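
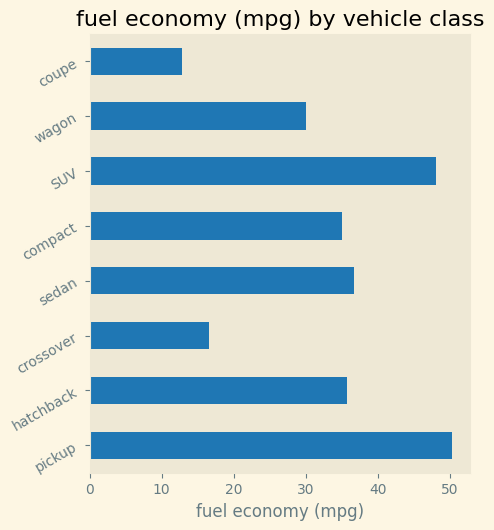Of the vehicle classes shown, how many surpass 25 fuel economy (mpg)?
6

Above 25: pickup, hatchback, sedan, compact, SUV, wagon.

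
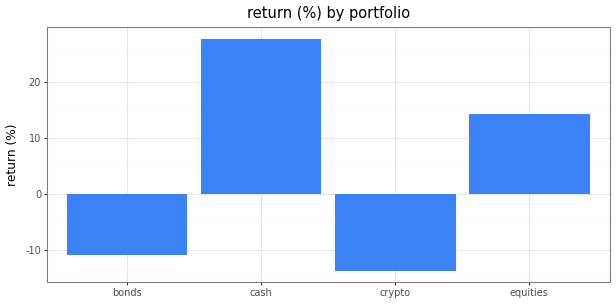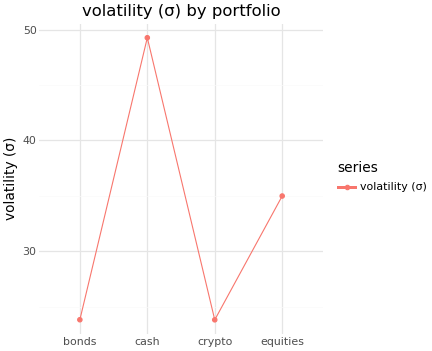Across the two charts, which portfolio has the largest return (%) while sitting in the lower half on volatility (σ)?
Chart 2 median volatility (σ) ≈ 30; below-median portfolios: bonds, crypto. Among those, bonds has the highest return (%) (≈ -10).

bonds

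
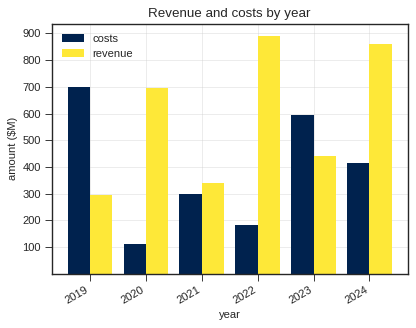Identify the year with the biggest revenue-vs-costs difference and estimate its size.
2022: revenue ≈ 900, costs ≈ 200 → gap ≈ 700. Next-largest (2020) is only ≈ 600.

2022, ≈ 700 $M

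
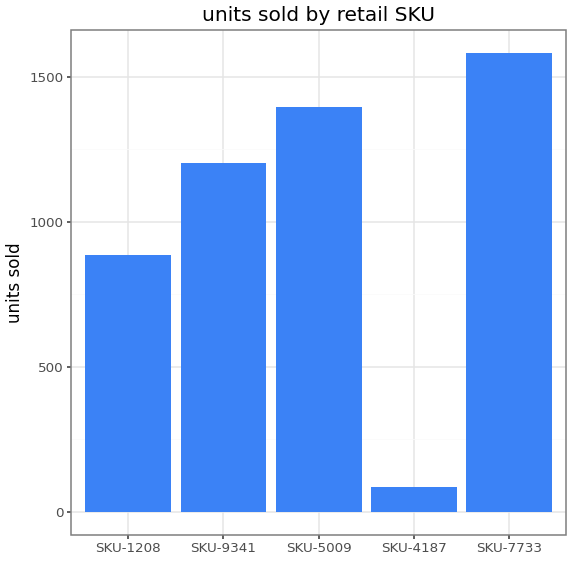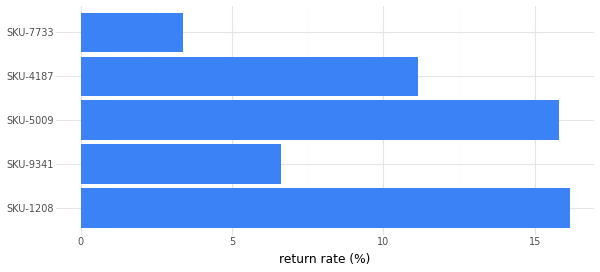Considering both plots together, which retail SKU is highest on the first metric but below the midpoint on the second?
SKU-7733

Chart 2 median return rate (%) ≈ 12; below-median retail SKUs: SKU-9341, SKU-7733. Among those, SKU-7733 has the highest units sold (≈ 1600).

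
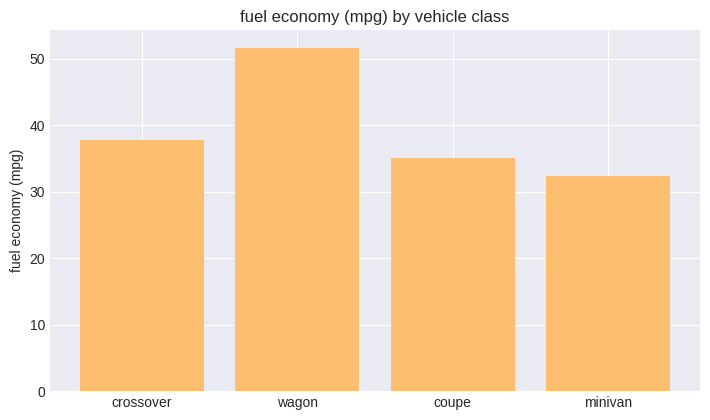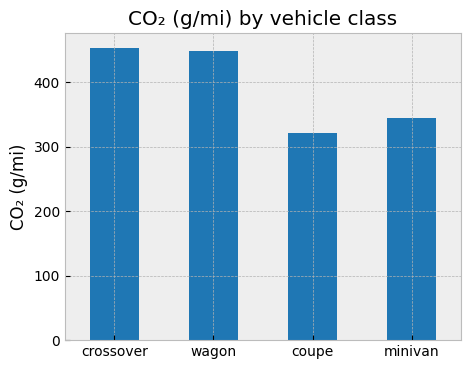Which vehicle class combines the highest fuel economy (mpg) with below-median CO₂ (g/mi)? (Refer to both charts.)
coupe

Chart 2 median CO₂ (g/mi) ≈ 400; below-median vehicle classes: coupe, minivan. Among those, coupe has the highest fuel economy (mpg) (≈ 35).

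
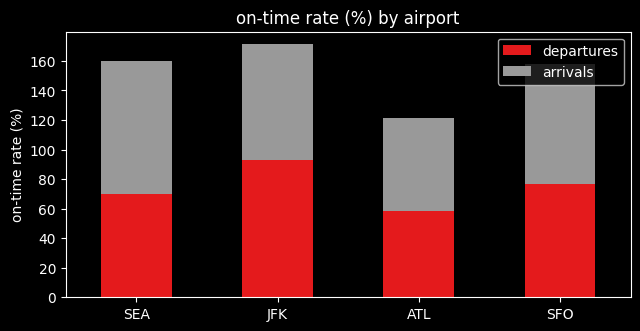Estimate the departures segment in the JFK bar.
≈ 100

departures top ≈ 100, bottom ≈ 0; segment ≈ 100.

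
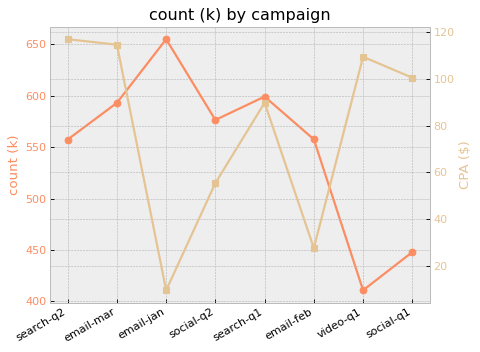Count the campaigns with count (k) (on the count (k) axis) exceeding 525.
6

Above 525: search-q2, email-mar, email-jan, social-q2, search-q1, email-feb.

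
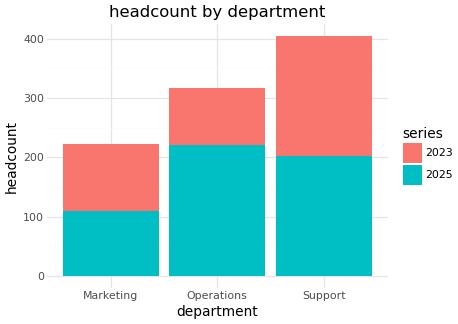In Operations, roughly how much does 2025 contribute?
2025 top ≈ 200, bottom ≈ 0; segment ≈ 200.

≈ 200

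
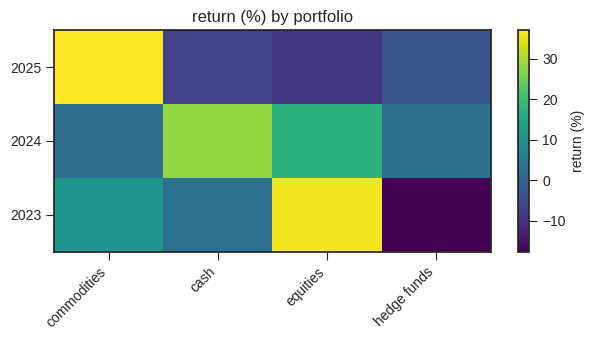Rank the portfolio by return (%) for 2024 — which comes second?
equities

Top 3 for 2024: cash ≈ 30, equities ≈ 20, hedge funds ≈ 5.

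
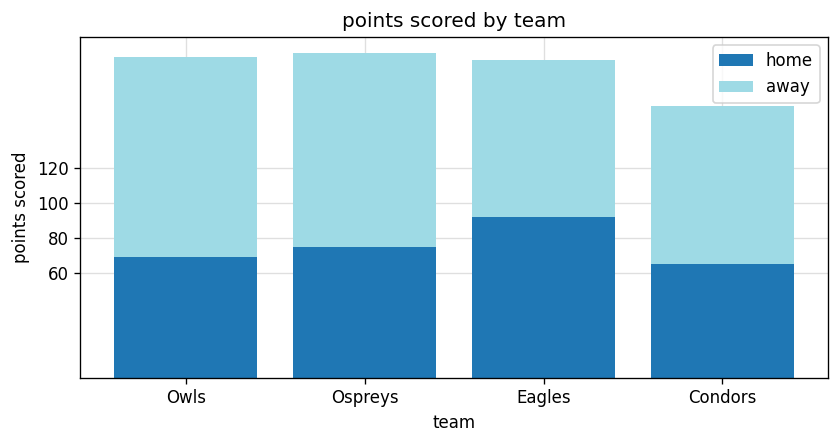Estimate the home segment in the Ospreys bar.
≈ 80

home top ≈ 80, bottom ≈ 0; segment ≈ 80.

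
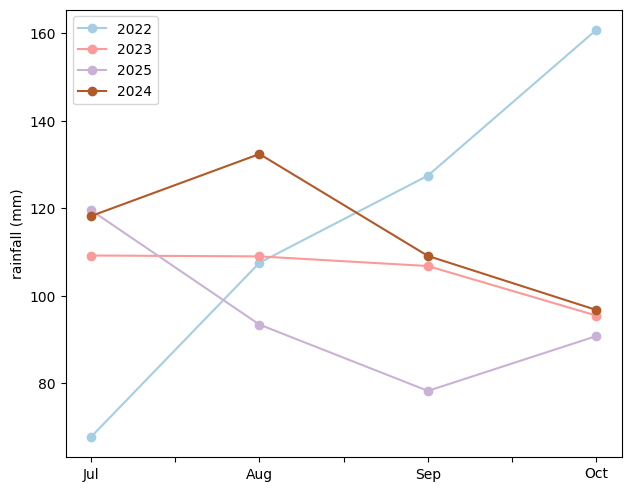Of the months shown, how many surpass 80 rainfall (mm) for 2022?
3

Above 80: Aug, Sep, Oct.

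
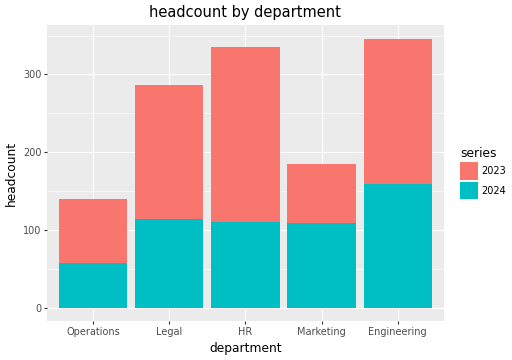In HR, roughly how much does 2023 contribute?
2023 top ≈ 350, bottom ≈ 100; segment ≈ 250.

≈ 250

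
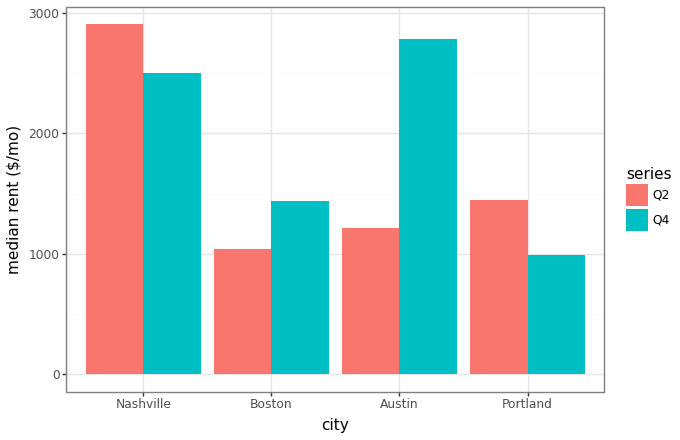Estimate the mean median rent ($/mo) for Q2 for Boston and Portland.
(1000 + 1500) / 2 ≈ 1250.

≈ 1250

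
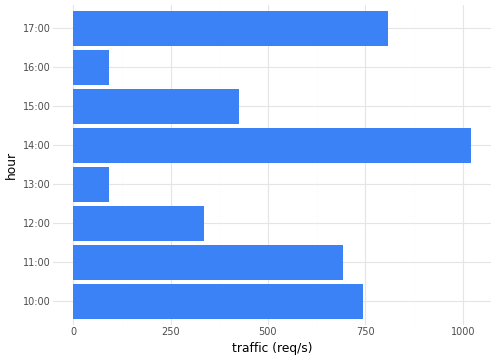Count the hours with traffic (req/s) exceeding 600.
Above 600: 10:00, 11:00, 14:00, 17:00.

4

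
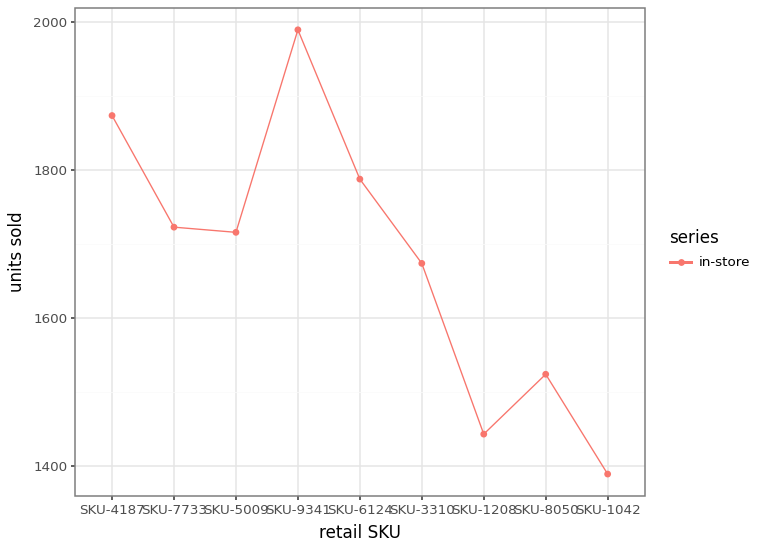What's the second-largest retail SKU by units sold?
Top 3: SKU-9341 ≈ 2000, SKU-4187 ≈ 1900, SKU-6124 ≈ 1800.

SKU-4187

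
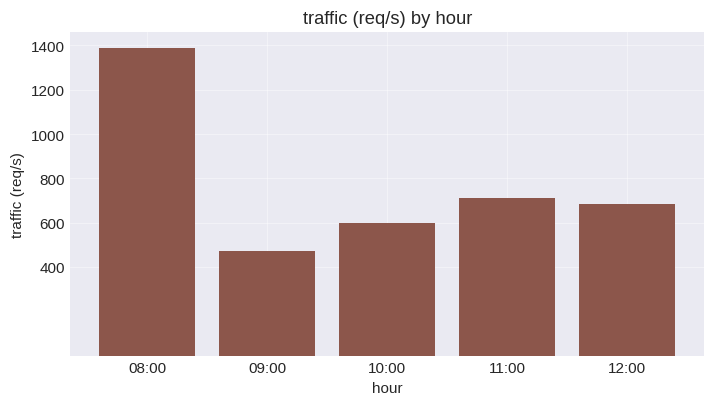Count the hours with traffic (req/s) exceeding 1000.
1

Above 1000: 08:00.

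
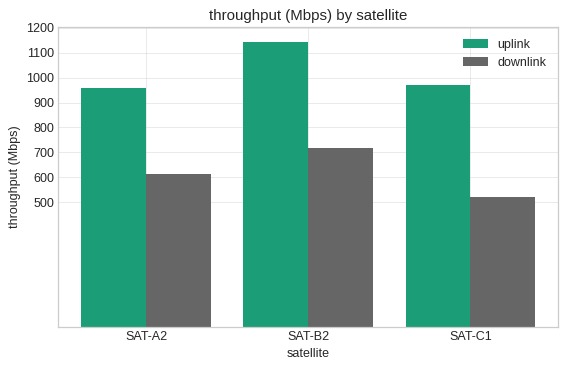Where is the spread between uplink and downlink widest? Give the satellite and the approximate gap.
SAT-C1: uplink ≈ 1000, downlink ≈ 500 → gap ≈ 500. Next-largest (SAT-B2) is only ≈ 400.

SAT-C1, ≈ 500 Mbps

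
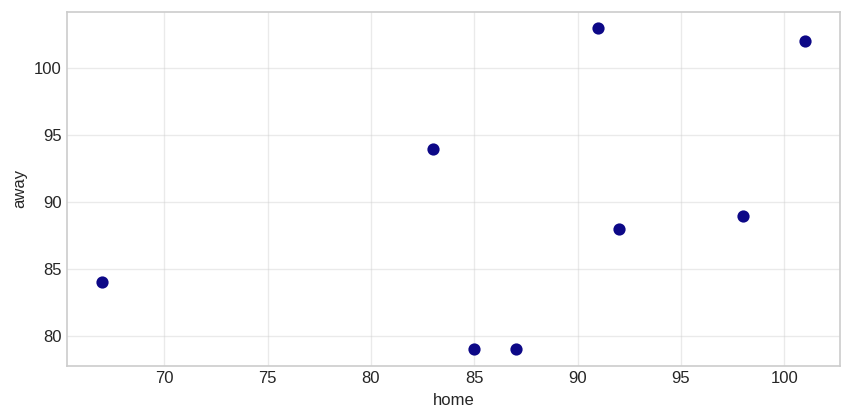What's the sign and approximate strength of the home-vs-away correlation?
Points are positively correlated; moderate (|r| ≈ 0.5).

positive, moderate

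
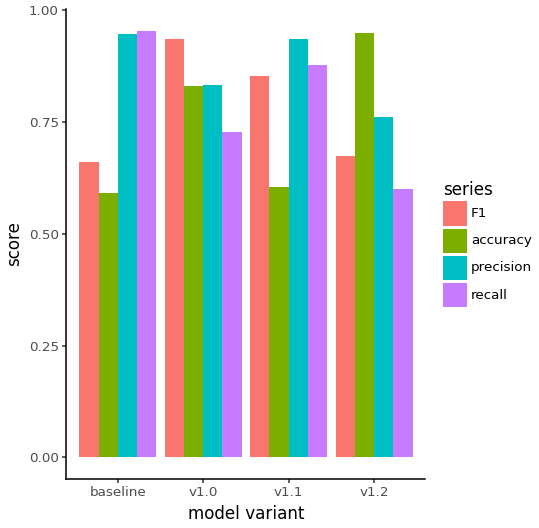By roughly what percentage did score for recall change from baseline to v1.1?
≈ -10%

baseline ≈ 1.0, v1.1 ≈ 0.9; (0.9 − 1.0) / 1.0 ≈ -10%.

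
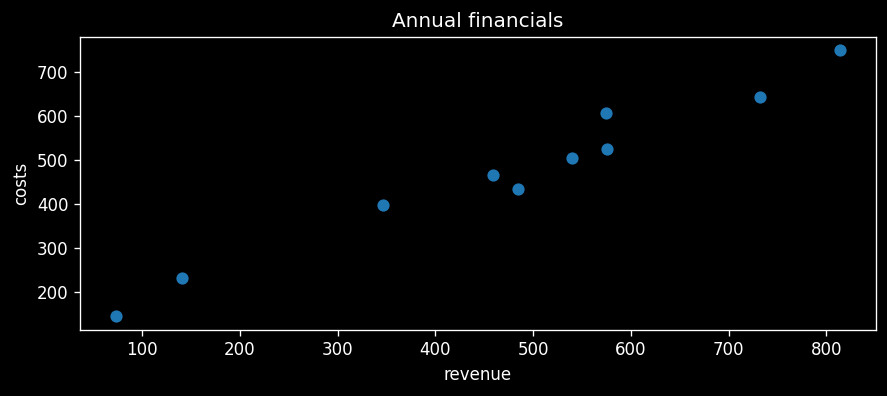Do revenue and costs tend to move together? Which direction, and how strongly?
Points are positively correlated; strong (|r| ≈ 1.0).

positive, strong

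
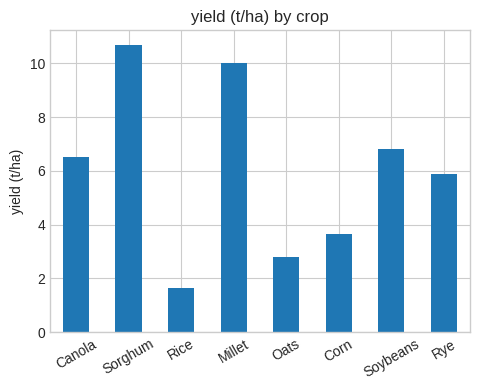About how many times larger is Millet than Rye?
Millet ≈ 10, Rye ≈ 6; 10/6 ≈ 1.67.

≈ 1.67×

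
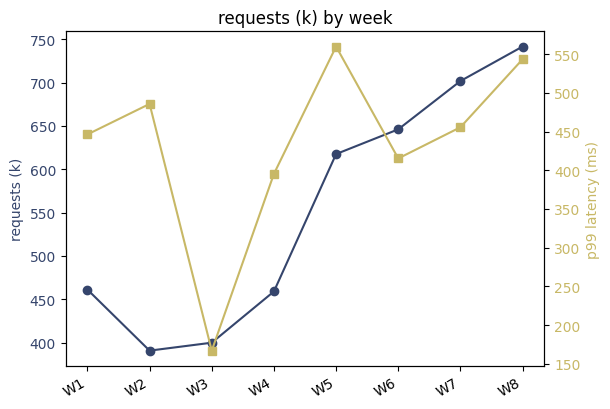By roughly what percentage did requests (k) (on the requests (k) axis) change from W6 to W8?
≈ +15.4%

W6 ≈ 650, W8 ≈ 750; (750 − 650) / 650 ≈ +15.4%.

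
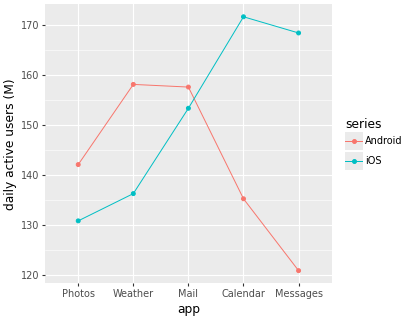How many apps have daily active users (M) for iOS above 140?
Above 140: Mail, Calendar, Messages.

3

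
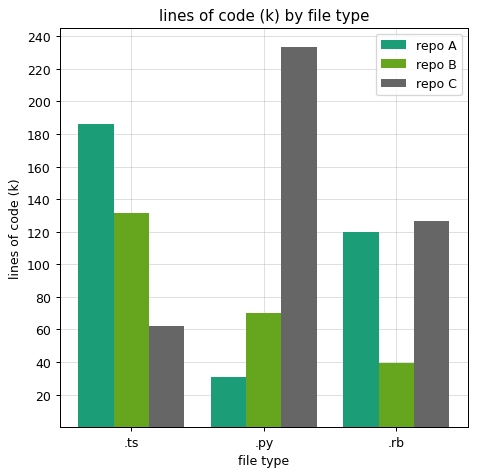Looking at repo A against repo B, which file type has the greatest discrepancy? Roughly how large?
.rb, ≈ 80 k

.rb: repo A ≈ 120, repo B ≈ 40 → gap ≈ 80. Next-largest (.ts) is only ≈ 40.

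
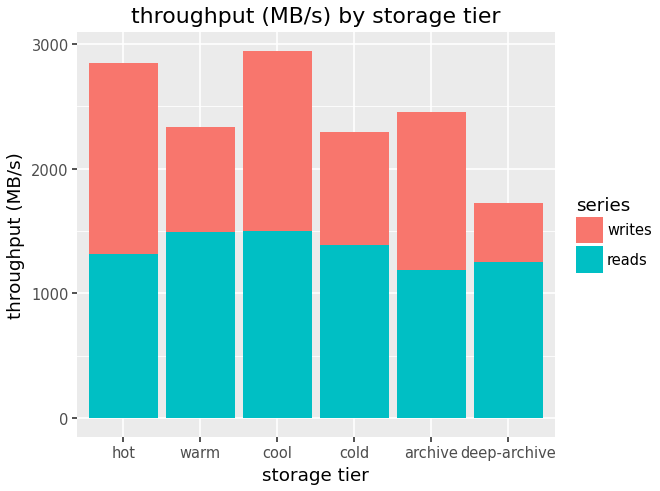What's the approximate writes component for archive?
writes top ≈ 2500, bottom ≈ 1000; segment ≈ 1500.

≈ 1500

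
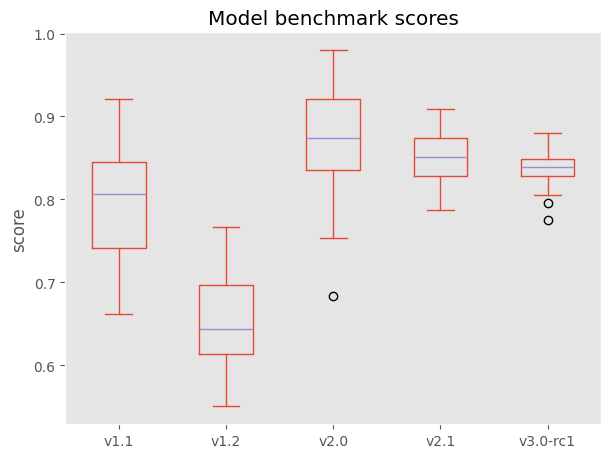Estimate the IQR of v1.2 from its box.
≈ 0.10

Q3 ≈ 0.70, Q1 ≈ 0.60; IQR ≈ 0.10.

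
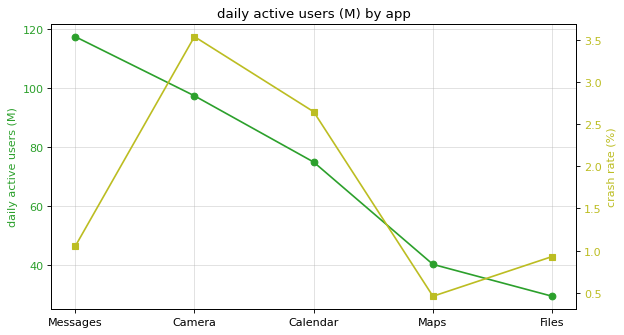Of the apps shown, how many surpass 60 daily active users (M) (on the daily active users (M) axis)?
Above 60: Messages, Camera, Calendar.

3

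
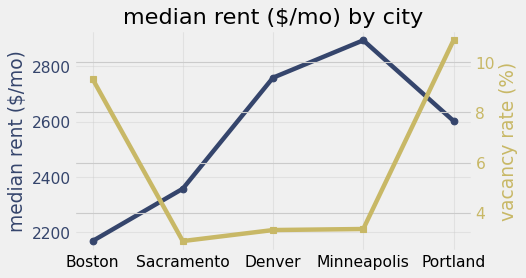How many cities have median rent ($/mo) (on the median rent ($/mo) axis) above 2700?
Above 2700: Denver, Minneapolis.

2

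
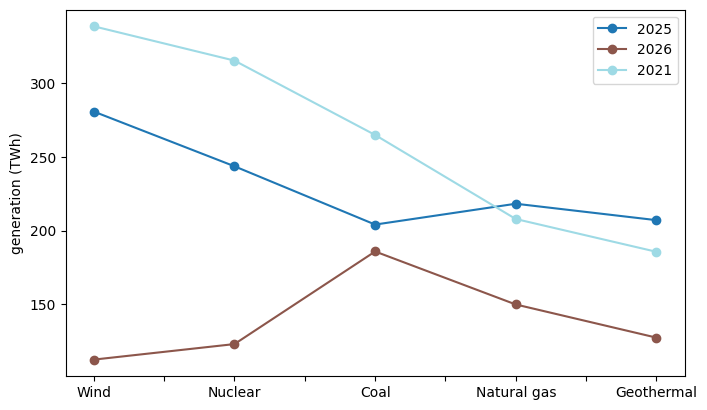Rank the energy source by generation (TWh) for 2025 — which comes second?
Nuclear

Top 3 for 2025: Wind ≈ 280, Nuclear ≈ 240, Natural gas ≈ 220.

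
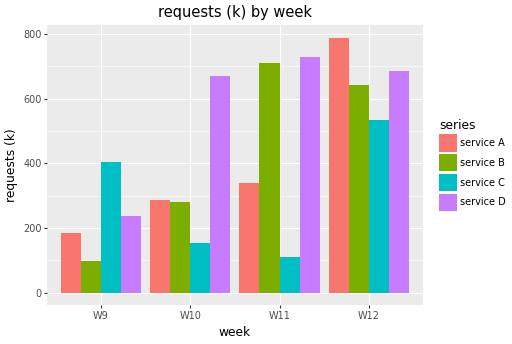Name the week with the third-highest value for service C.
Top 4 for service C: W12 ≈ 500, W9 ≈ 400, W10 ≈ 200, W11 ≈ 100.

W10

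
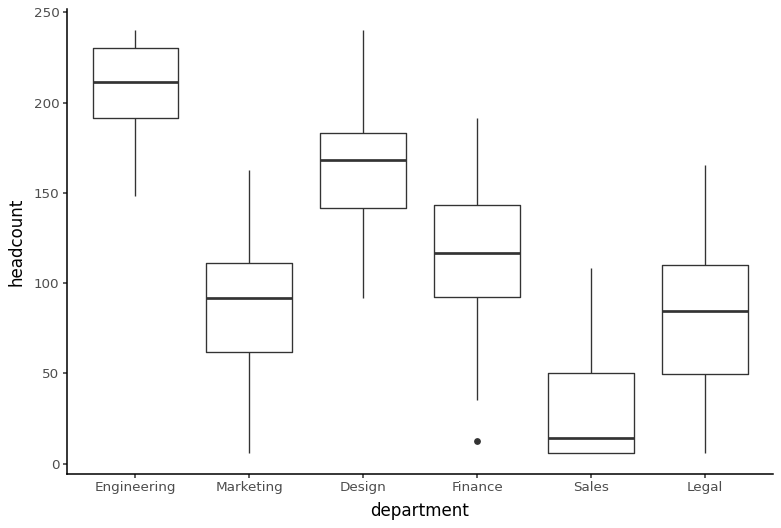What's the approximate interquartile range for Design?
≈ 40

Q3 ≈ 180, Q1 ≈ 140; IQR ≈ 40.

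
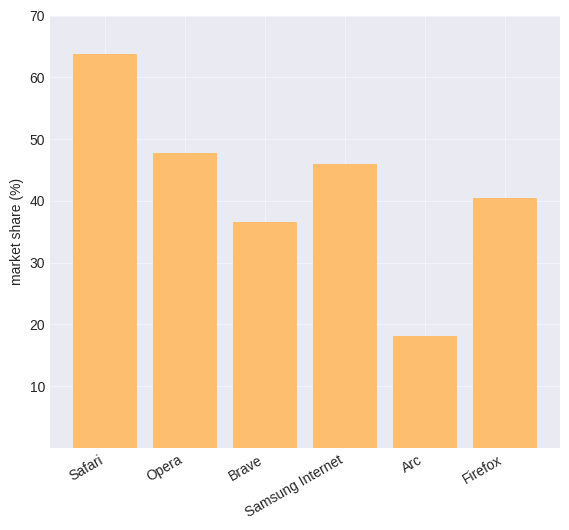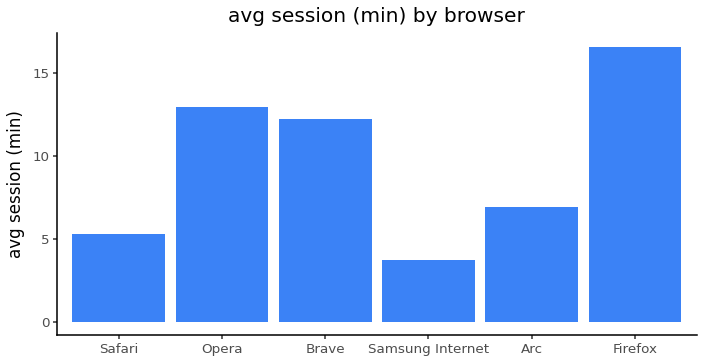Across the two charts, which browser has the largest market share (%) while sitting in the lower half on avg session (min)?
Chart 2 median avg session (min) ≈ 10; below-median browsers: Safari, Samsung Internet, Arc. Among those, Safari has the highest market share (%) (≈ 60).

Safari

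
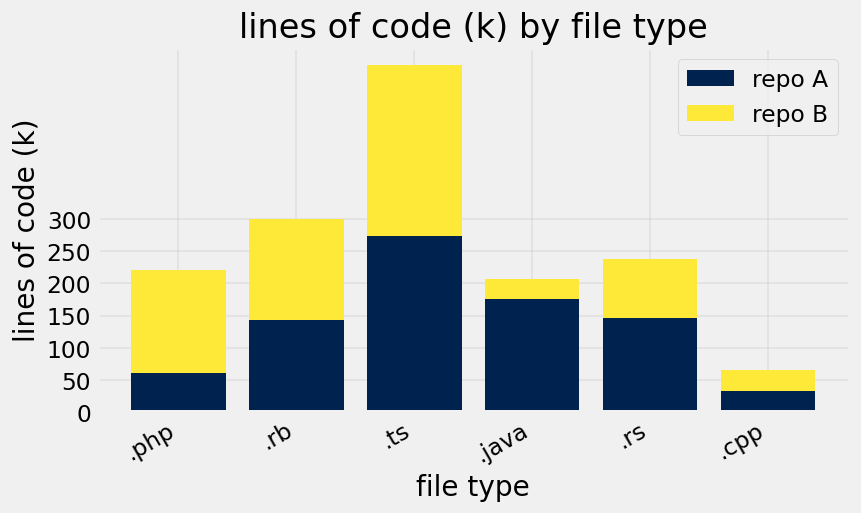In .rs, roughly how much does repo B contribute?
repo B top ≈ 250, bottom ≈ 150; segment ≈ 100.

≈ 100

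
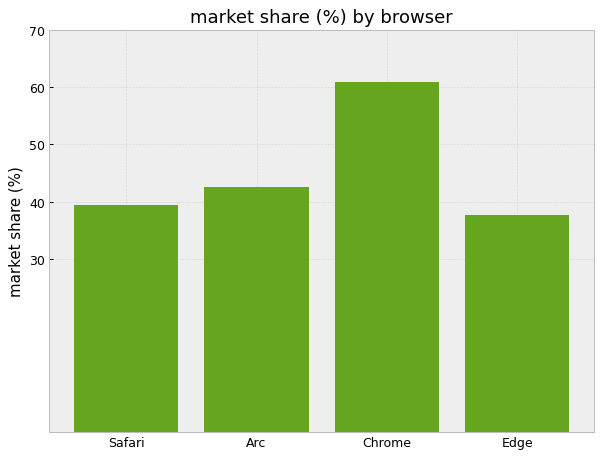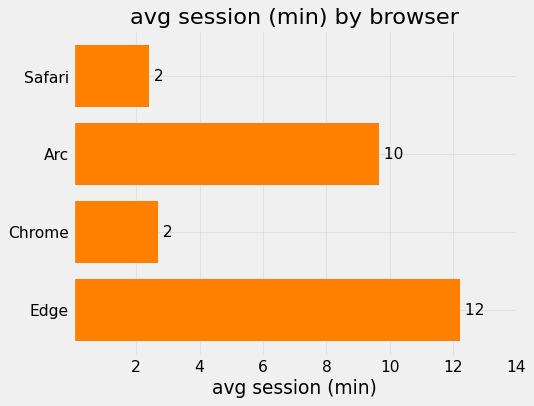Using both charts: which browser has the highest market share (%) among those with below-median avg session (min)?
Chrome

Chart 2 median avg session (min) ≈ 6; below-median browsers: Safari, Chrome. Among those, Chrome has the highest market share (%) (≈ 60).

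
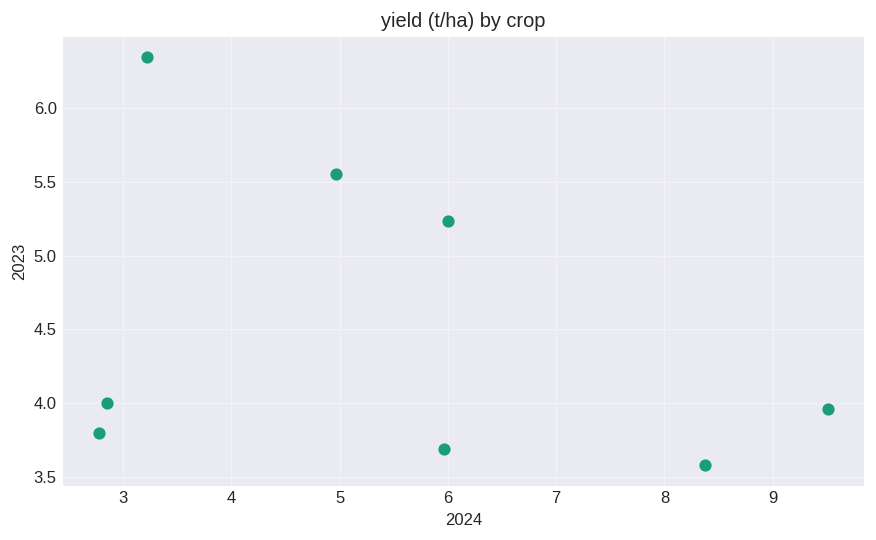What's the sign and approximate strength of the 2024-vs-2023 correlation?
Points are negatively correlated; weak (|r| ≈ 0.3).

negative, weak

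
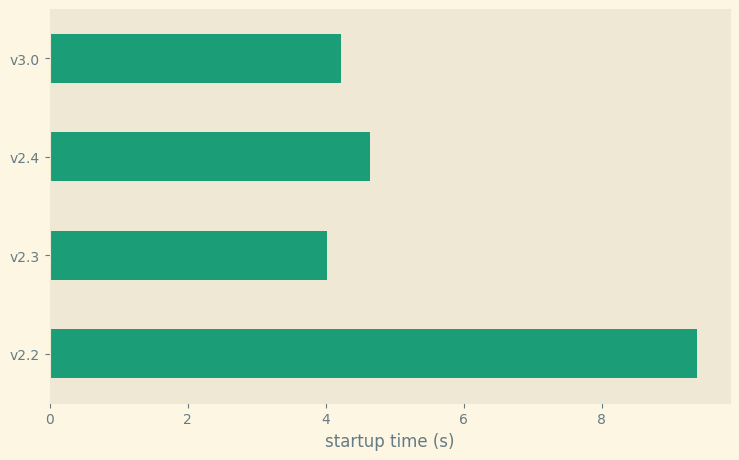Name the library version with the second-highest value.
v2.4

Top 3: v2.2 ≈ 9, v2.4 ≈ 5, v3.0 ≈ 4.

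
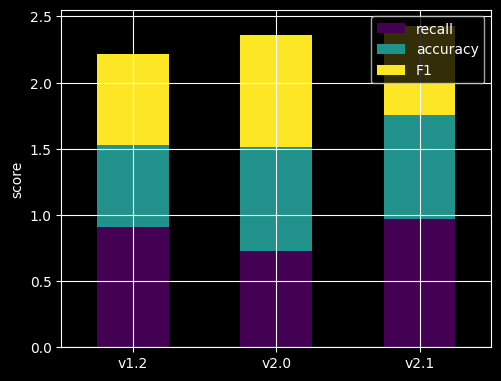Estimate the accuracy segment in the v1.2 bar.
accuracy top ≈ 1.5, bottom ≈ 1.0; segment ≈ 0.5.

≈ 0.5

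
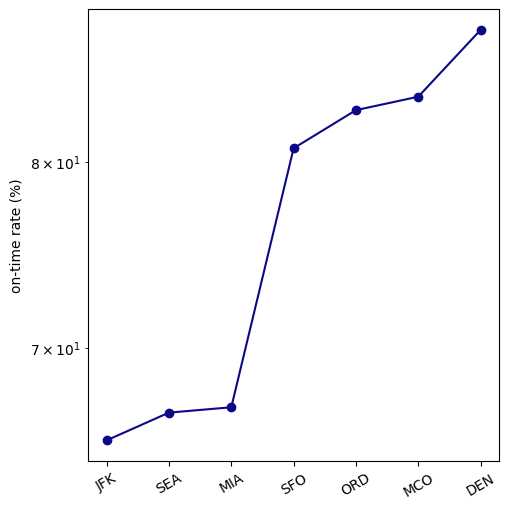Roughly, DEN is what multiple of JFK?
≈ 1.33×

DEN ≈ 88, JFK ≈ 66; 88/66 ≈ 1.33.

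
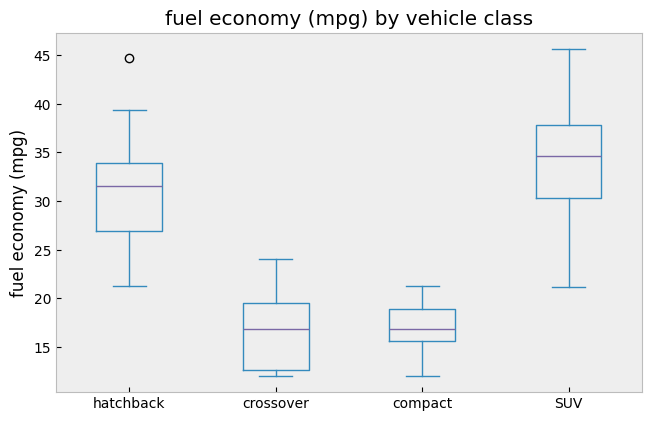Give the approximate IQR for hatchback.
≈ 8

Q3 ≈ 34, Q1 ≈ 26; IQR ≈ 8.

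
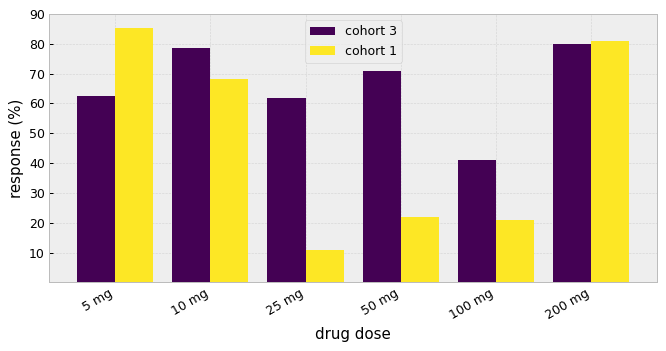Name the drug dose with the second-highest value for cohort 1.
Top 3 for cohort 1: 5 mg ≈ 90, 200 mg ≈ 80, 10 mg ≈ 70.

200 mg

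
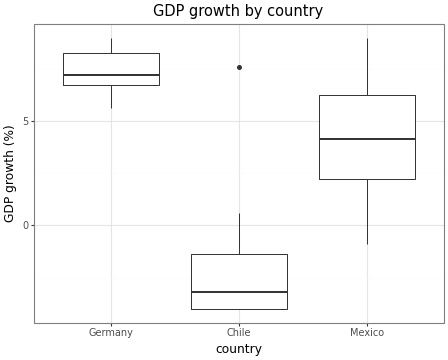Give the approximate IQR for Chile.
≈ 3

Q3 ≈ -1, Q1 ≈ -4; IQR ≈ 3.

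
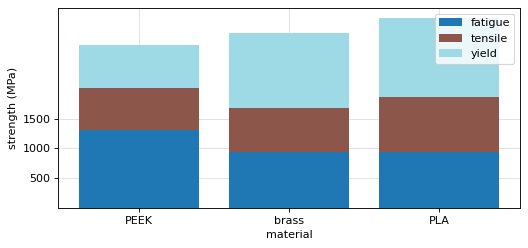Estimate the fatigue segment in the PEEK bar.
≈ 1500

fatigue top ≈ 1500, bottom ≈ 0; segment ≈ 1500.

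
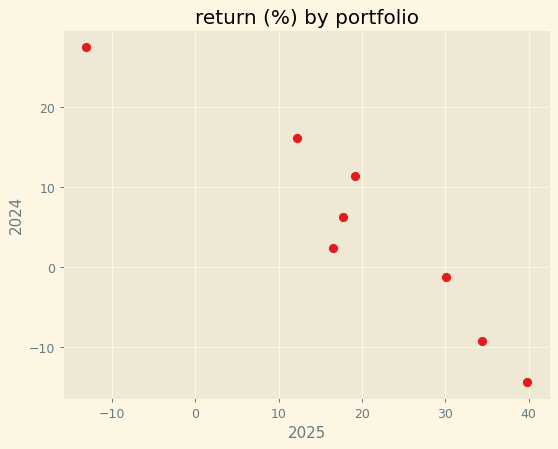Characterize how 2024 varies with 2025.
Points are negatively correlated; strong (|r| ≈ 1.0).

negative, strong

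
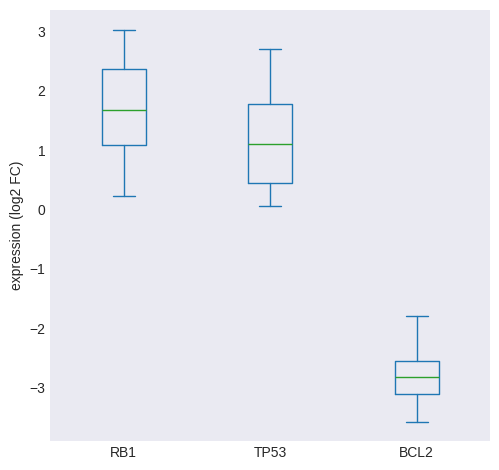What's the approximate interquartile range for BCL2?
≈ 0.5

Q3 ≈ -2.5, Q1 ≈ -3.0; IQR ≈ 0.5.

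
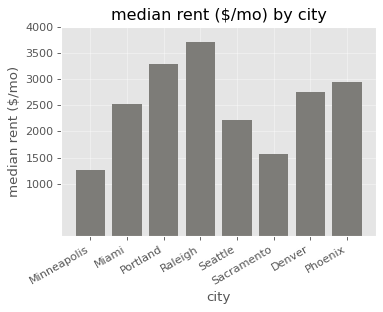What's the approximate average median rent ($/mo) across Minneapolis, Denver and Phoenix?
(1500 + 3000 + 3000) / 3 ≈ 2500.

≈ 2500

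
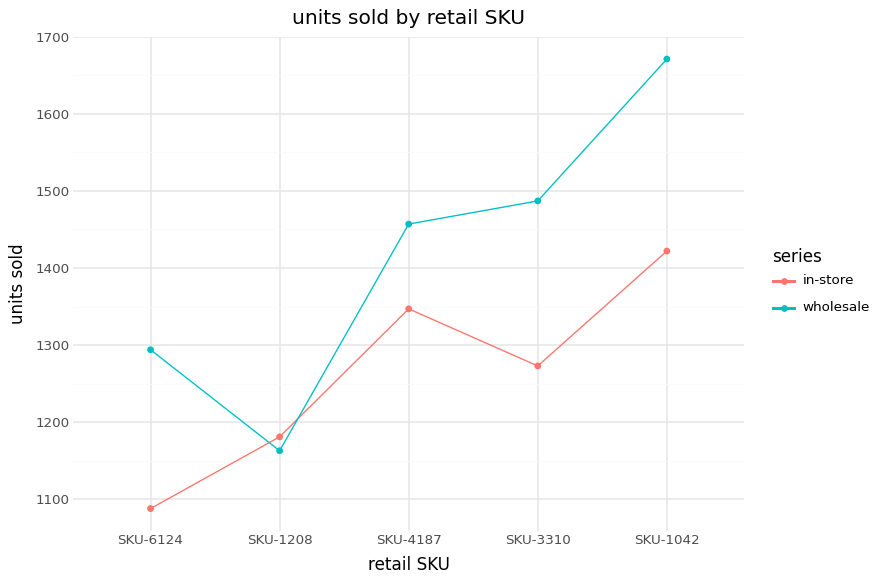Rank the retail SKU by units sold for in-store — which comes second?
SKU-4187

Top 3 for in-store: SKU-1042 ≈ 1400, SKU-4187 ≈ 1350, SKU-3310 ≈ 1250.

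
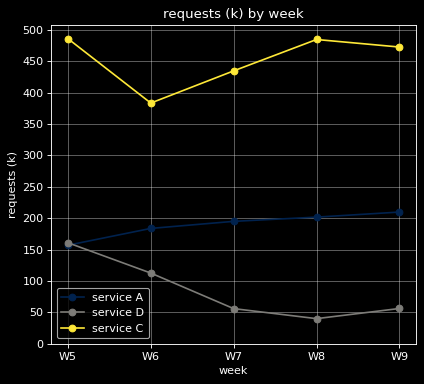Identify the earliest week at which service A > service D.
W5: service A ≈ 150 vs service D ≈ 150 (not yet); W6: service A ≈ 200 vs service D ≈ 100 (first crossover).

W6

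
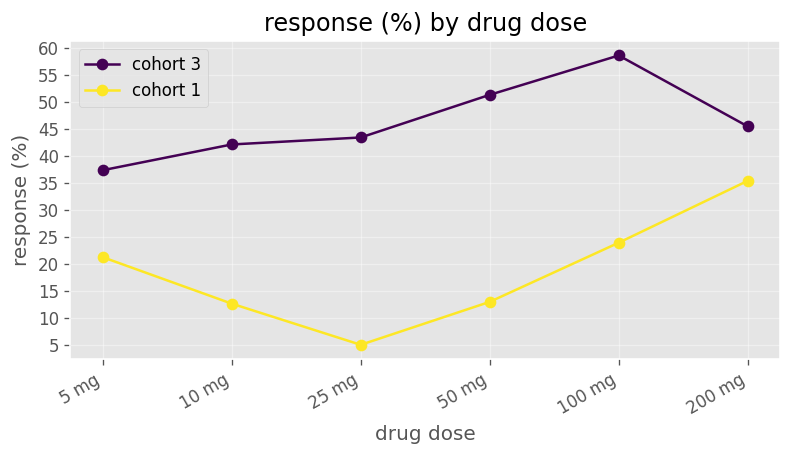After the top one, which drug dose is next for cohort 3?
50 mg

Top 3 for cohort 3: 100 mg ≈ 60, 50 mg ≈ 50, 200 mg ≈ 45.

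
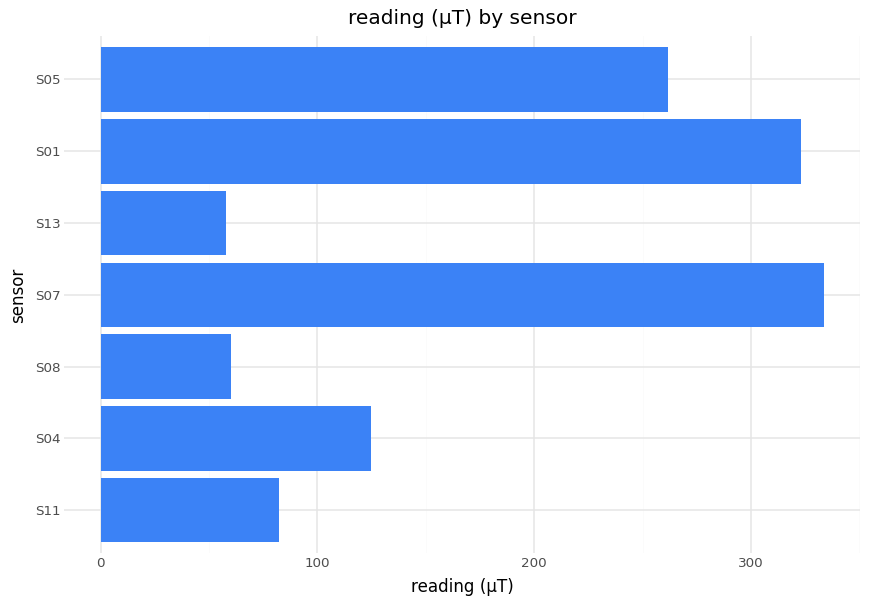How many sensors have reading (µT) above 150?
3

Above 150: S07, S01, S05.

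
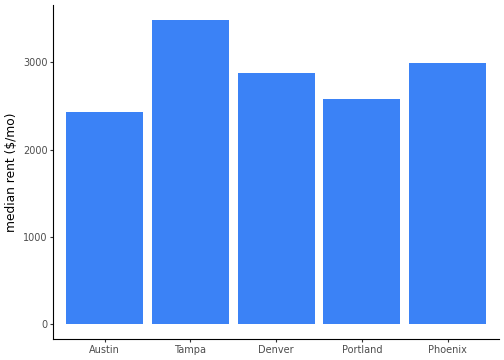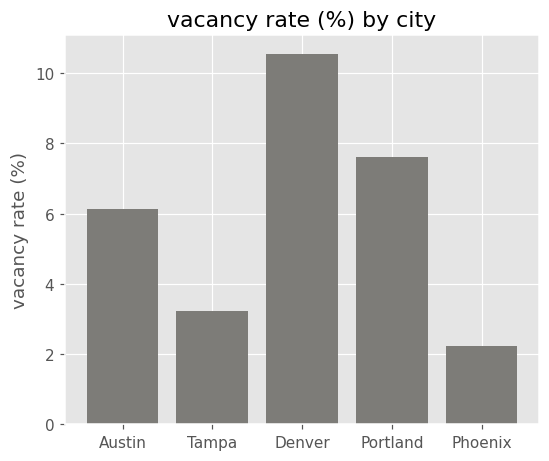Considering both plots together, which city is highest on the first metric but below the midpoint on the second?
Chart 2 median vacancy rate (%) ≈ 6; below-median cities: Tampa, Phoenix. Among those, Tampa has the highest median rent ($/mo) (≈ 3500).

Tampa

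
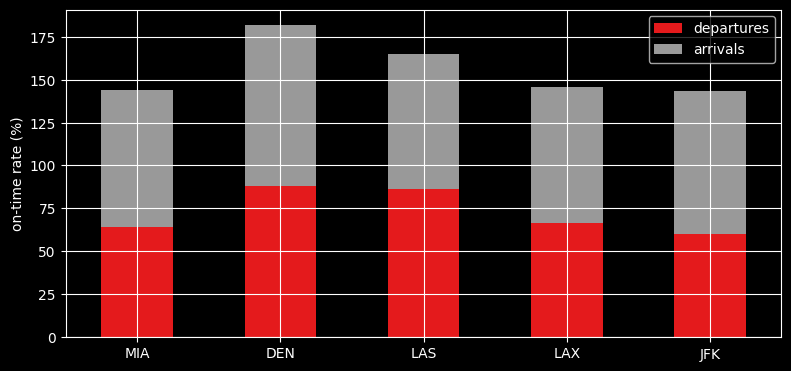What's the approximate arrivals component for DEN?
arrivals top ≈ 180, bottom ≈ 80; segment ≈ 100.

≈ 100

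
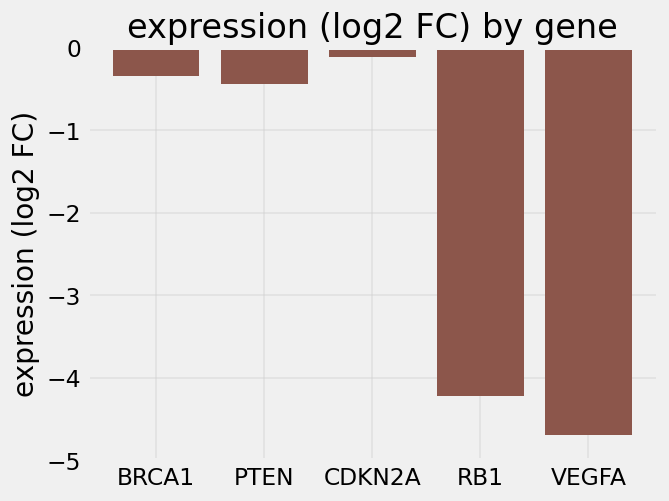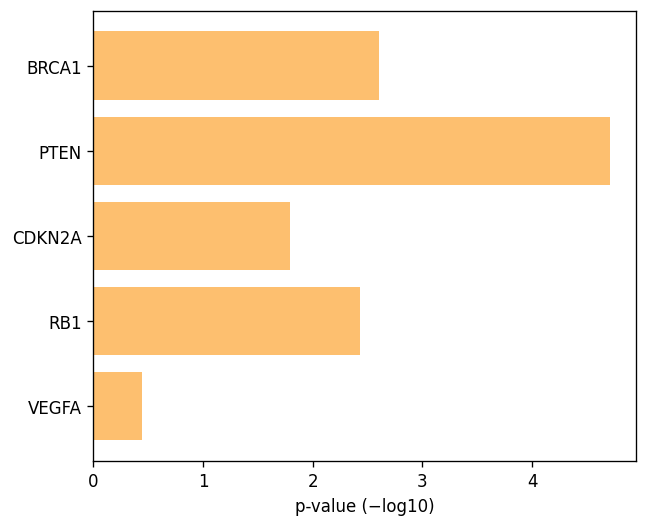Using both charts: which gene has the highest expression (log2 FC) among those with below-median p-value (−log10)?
CDKN2A

Chart 2 median p-value (−log10) ≈ 2.5; below-median genes: CDKN2A, VEGFA. Among those, CDKN2A has the highest expression (log2 FC) (≈ 0).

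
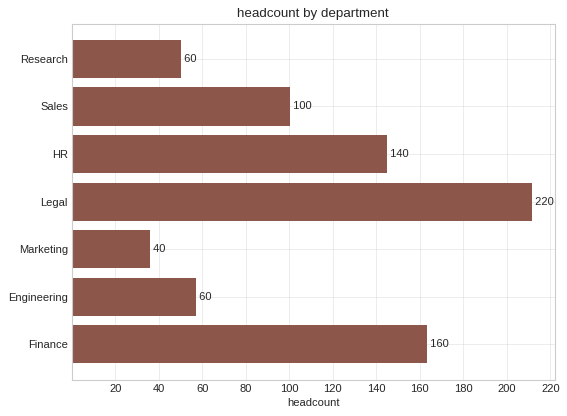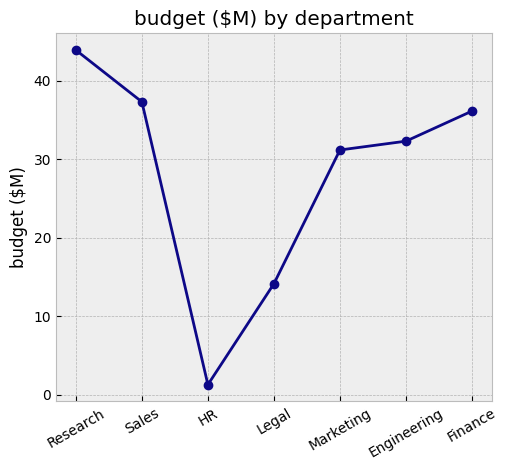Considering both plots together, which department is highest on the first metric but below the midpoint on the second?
Legal

Chart 2 median budget ($M) ≈ 30; below-median departments: HR, Legal, Marketing. Among those, Legal has the highest headcount (≈ 220).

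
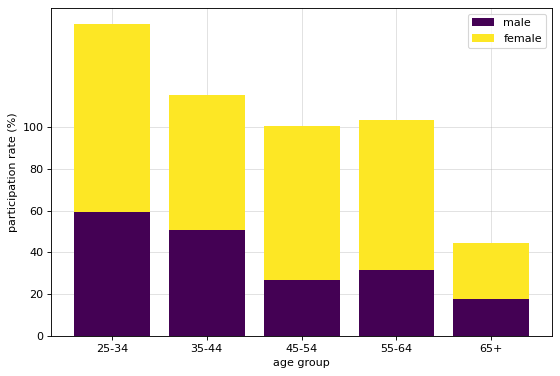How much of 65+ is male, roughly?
male top ≈ 20, bottom ≈ 0; segment ≈ 20.

≈ 20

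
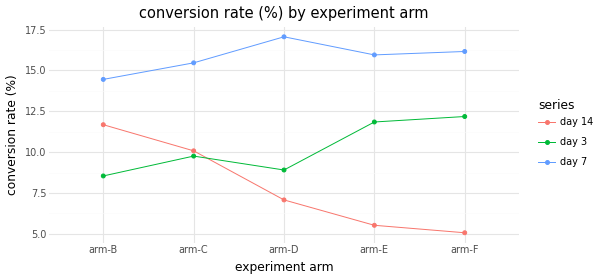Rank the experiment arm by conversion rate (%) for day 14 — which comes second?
Top 3 for day 14: arm-B ≈ 12, arm-C ≈ 10, arm-D ≈ 7.

arm-C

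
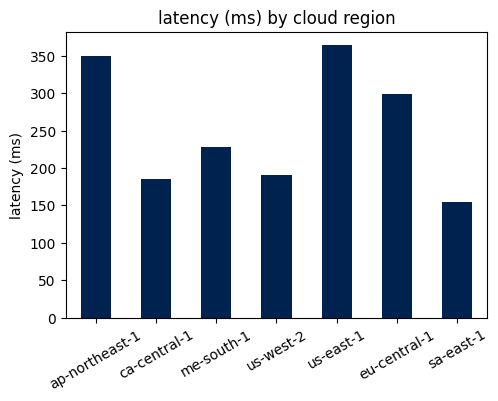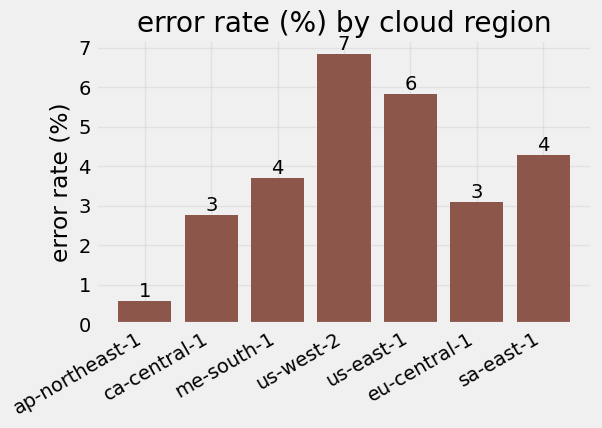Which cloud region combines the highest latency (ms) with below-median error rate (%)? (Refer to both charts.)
Chart 2 median error rate (%) ≈ 4; below-median cloud regions: ap-northeast-1, ca-central-1, eu-central-1. Among those, ap-northeast-1 has the highest latency (ms) (≈ 350).

ap-northeast-1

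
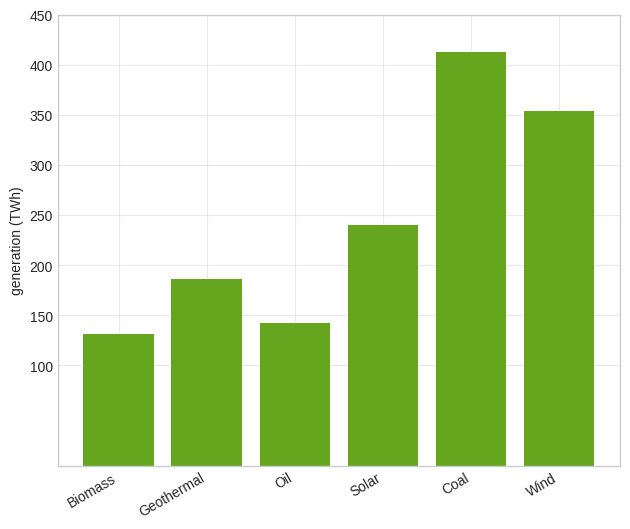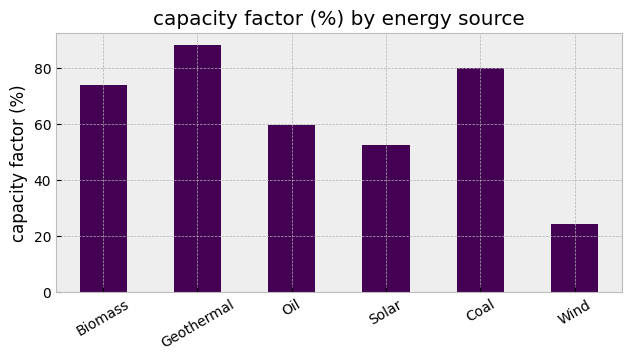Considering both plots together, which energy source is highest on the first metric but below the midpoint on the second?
Wind

Chart 2 median capacity factor (%) ≈ 70; below-median energy sources: Oil, Solar, Wind. Among those, Wind has the highest generation (TWh) (≈ 350).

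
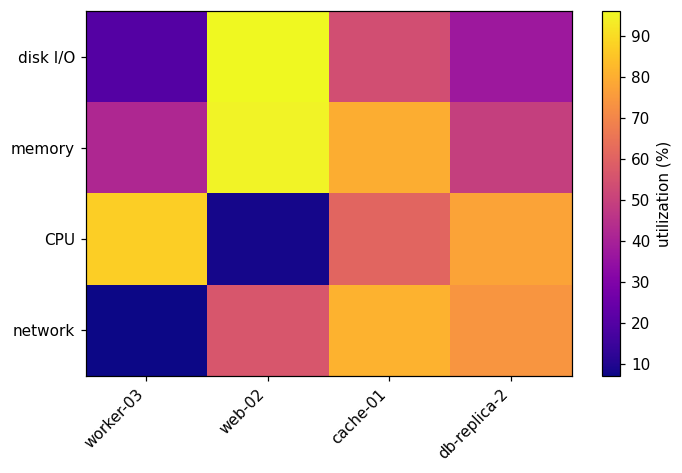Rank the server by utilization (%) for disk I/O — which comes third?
db-replica-2

Top 4 for disk I/O: web-02 ≈ 100, cache-01 ≈ 50, db-replica-2 ≈ 40, worker-03 ≈ 20.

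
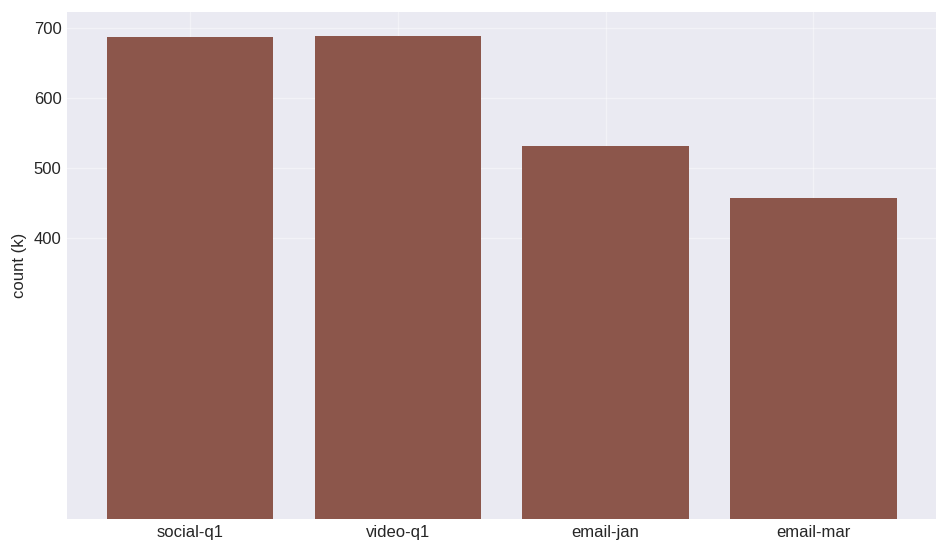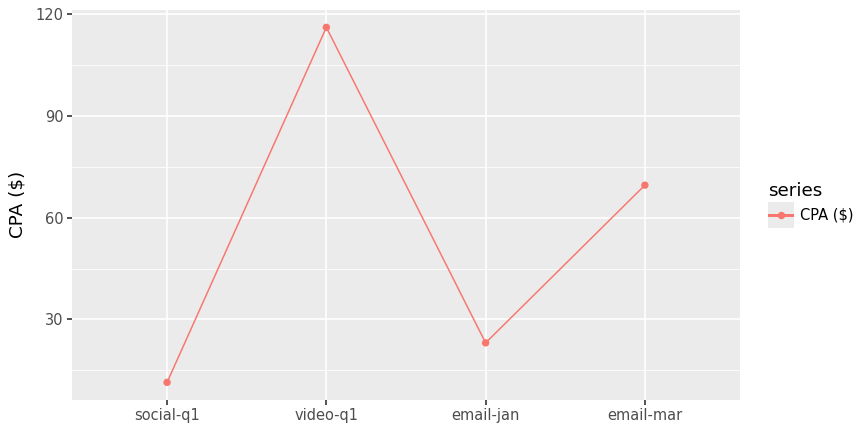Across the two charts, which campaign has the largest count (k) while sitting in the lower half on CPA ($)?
Chart 2 median CPA ($) ≈ 40; below-median campaigns: social-q1, email-jan. Among those, social-q1 has the highest count (k) (≈ 700).

social-q1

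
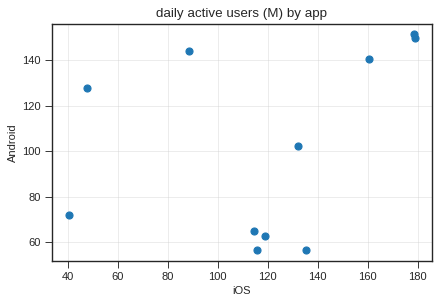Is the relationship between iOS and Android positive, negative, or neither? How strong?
positive, weak

Points are positively correlated; weak (|r| ≈ 0.3).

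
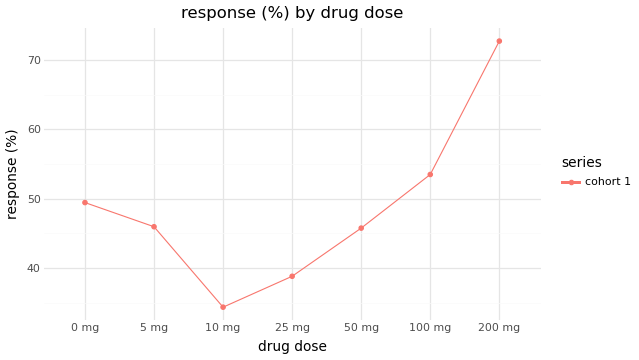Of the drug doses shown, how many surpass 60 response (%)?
1

Above 60: 200 mg.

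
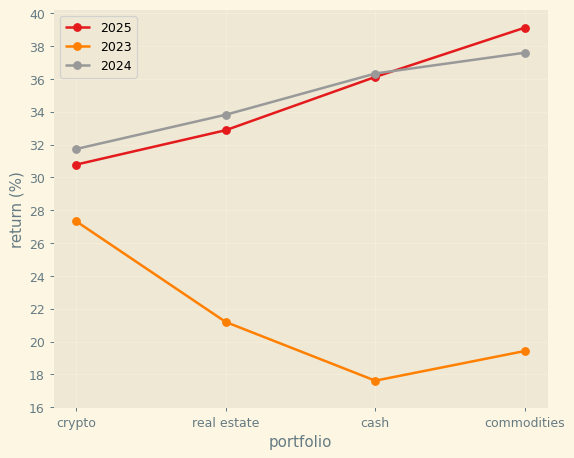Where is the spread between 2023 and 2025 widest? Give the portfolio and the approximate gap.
commodities, ≈ 20 %

commodities: 2023 ≈ 20, 2025 ≈ 40 → gap ≈ 20. Next-largest (cash) is only ≈ 18.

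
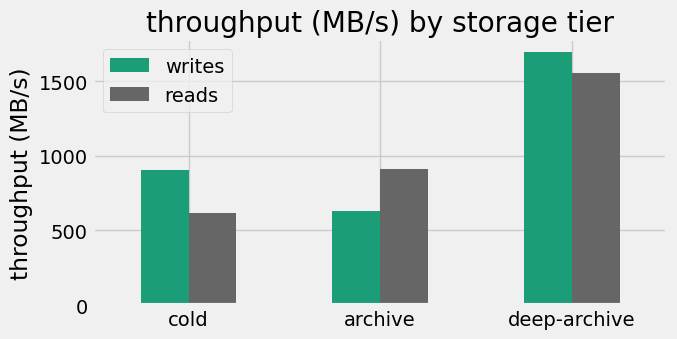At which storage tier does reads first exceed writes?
archive

cold: reads ≈ 600 vs writes ≈ 1000 (not yet); archive: reads ≈ 1000 vs writes ≈ 600 (first crossover).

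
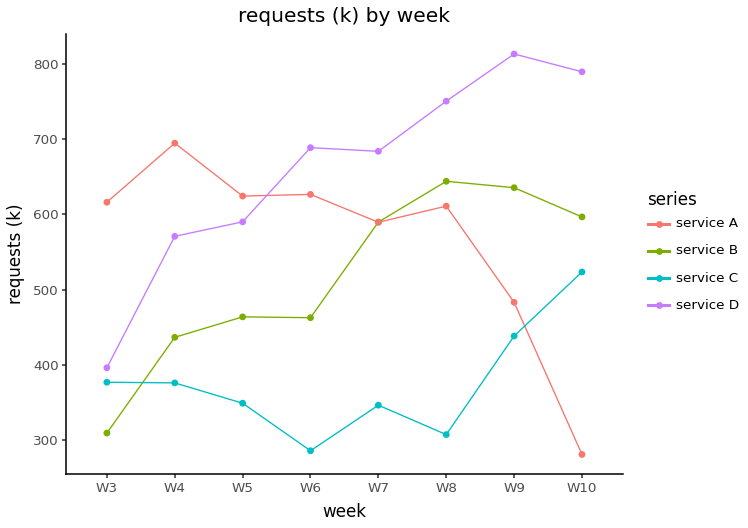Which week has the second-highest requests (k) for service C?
Top 3 for service C: W10 ≈ 500, W9 ≈ 450, W3 ≈ 400.

W9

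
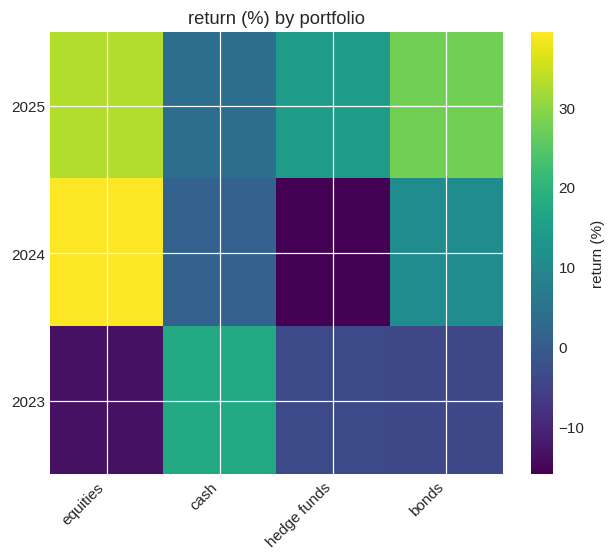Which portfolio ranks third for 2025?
Top 4 for 2025: equities ≈ 35, bonds ≈ 30, hedge funds ≈ 15, cash ≈ 5.

hedge funds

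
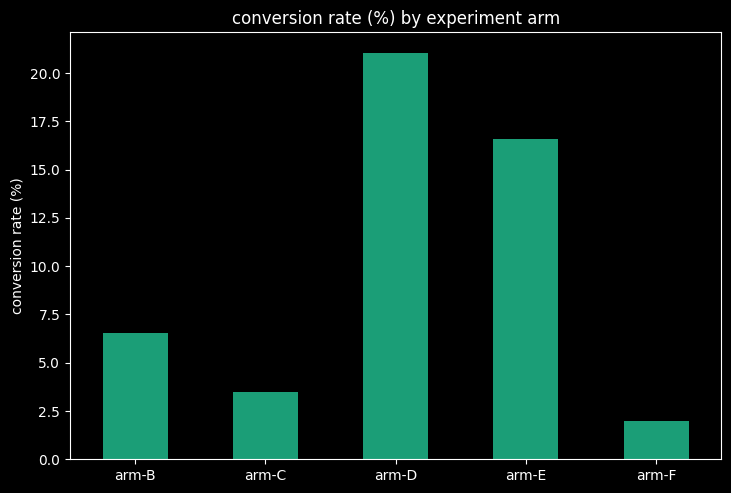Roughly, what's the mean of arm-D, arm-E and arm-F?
≈ 13

(22 + 16 + 2) / 3 ≈ 13.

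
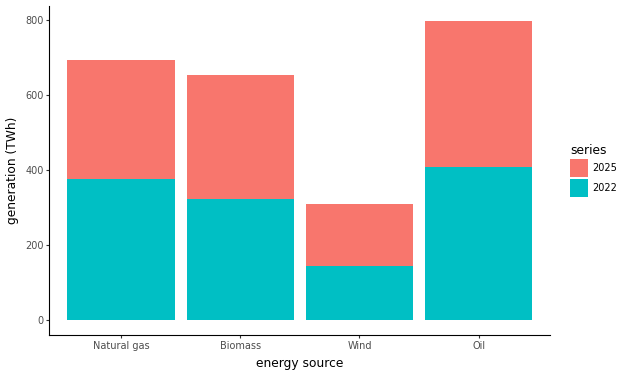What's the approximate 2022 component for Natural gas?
2022 top ≈ 400, bottom ≈ 0; segment ≈ 400.

≈ 400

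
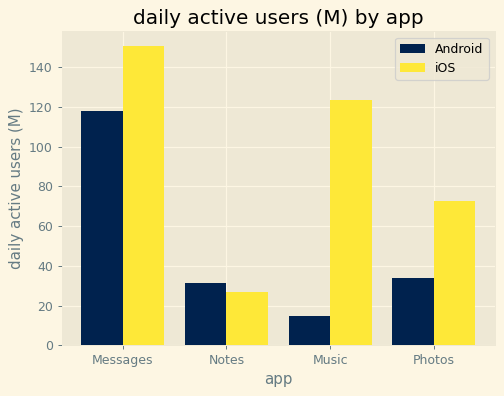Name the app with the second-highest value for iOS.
Top 3 for iOS: Messages ≈ 160, Music ≈ 120, Photos ≈ 80.

Music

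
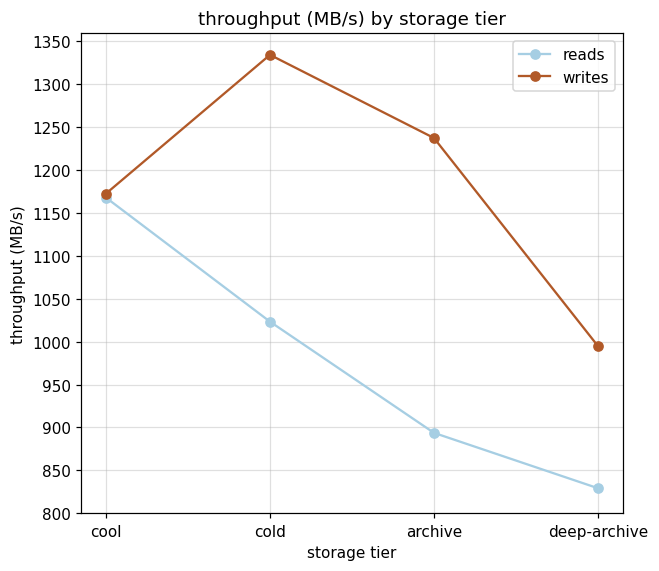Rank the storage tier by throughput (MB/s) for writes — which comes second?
Top 3 for writes: cold ≈ 1350, archive ≈ 1250, cool ≈ 1150.

archive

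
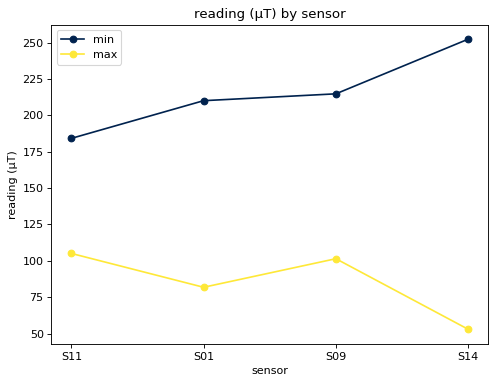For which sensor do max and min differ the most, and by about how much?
S14: max ≈ 60, min ≈ 260 → gap ≈ 200. Next-largest (S01) is only ≈ 140.

S14, ≈ 200 µT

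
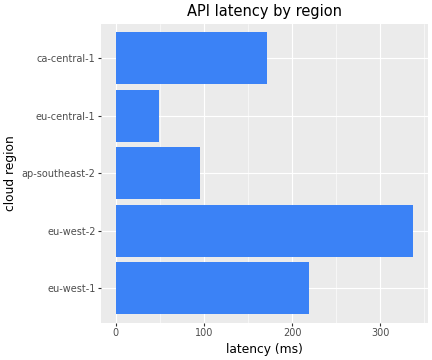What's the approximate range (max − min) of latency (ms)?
Max eu-west-2 ≈ 350, min eu-central-1 ≈ 50; range ≈ 300.

≈ 300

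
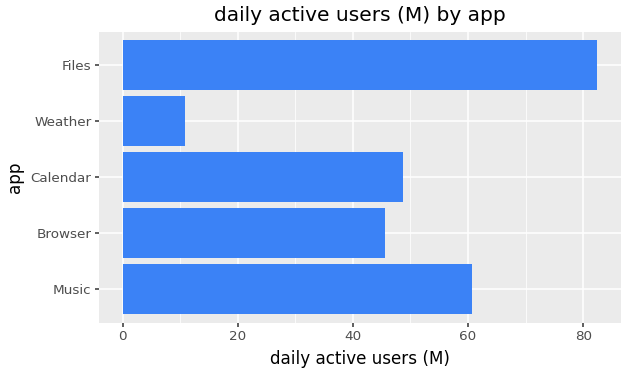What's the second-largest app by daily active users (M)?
Music

Top 3: Files ≈ 80, Music ≈ 60, Calendar ≈ 50.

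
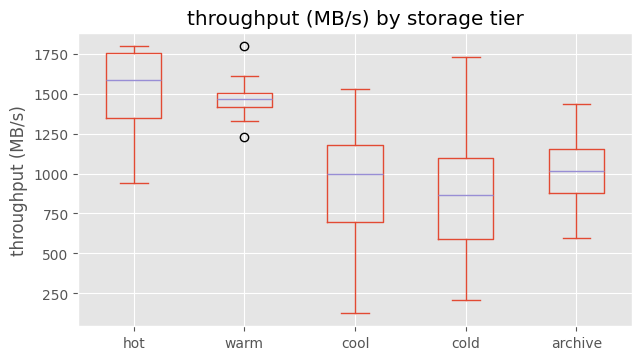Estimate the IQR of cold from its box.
Q3 ≈ 1100, Q1 ≈ 600; IQR ≈ 500.

≈ 500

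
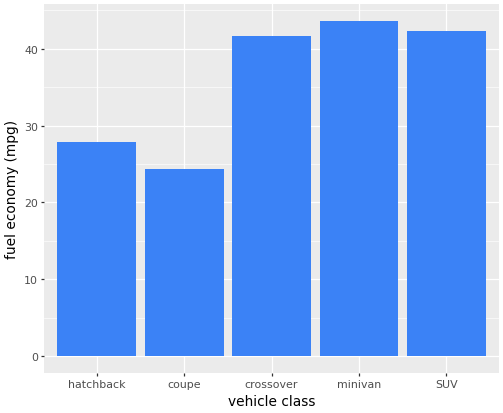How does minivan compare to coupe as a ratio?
minivan ≈ 45, coupe ≈ 25; 45/25 ≈ 1.8.

≈ 1.8×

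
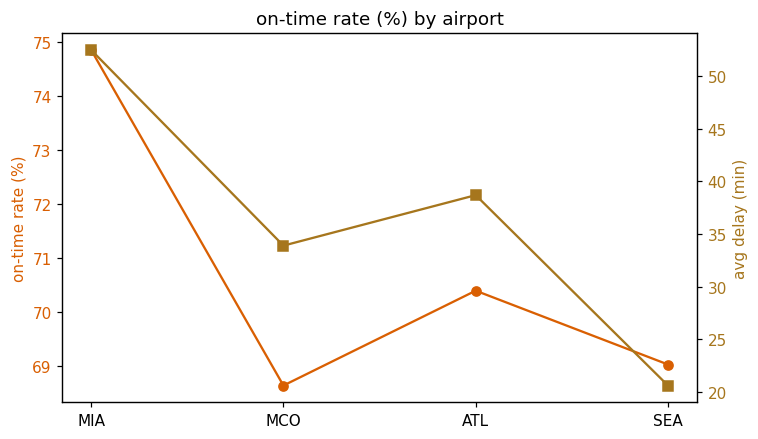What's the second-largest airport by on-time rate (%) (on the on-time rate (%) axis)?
ATL

Top 3 (on the on-time rate (%) axis): MIA ≈ 75, ATL ≈ 70, SEA ≈ 69.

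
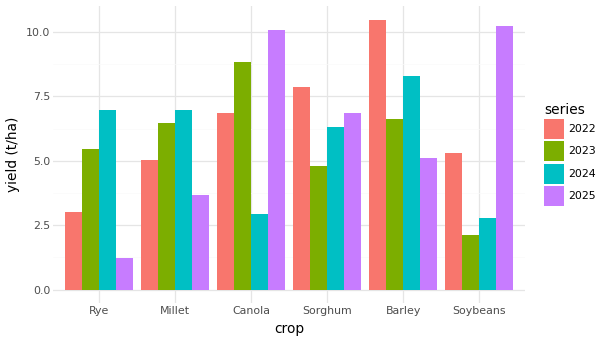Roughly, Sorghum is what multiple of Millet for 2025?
≈ 1.75×

Sorghum ≈ 7, Millet ≈ 4; 7/4 ≈ 1.75.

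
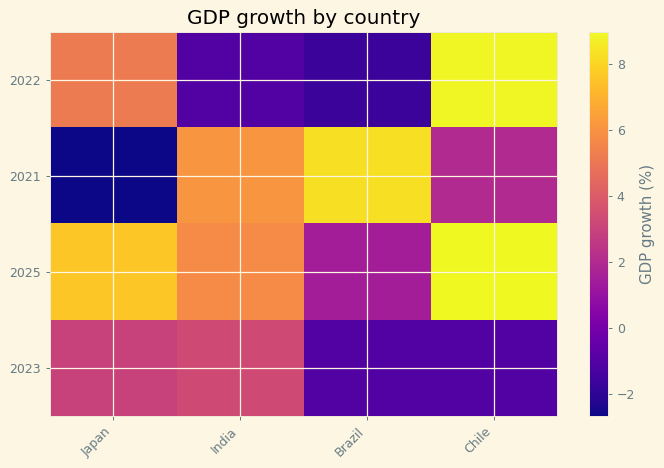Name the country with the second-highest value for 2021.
India

Top 3 for 2021: Brazil ≈ 8, India ≈ 6, Chile ≈ 2.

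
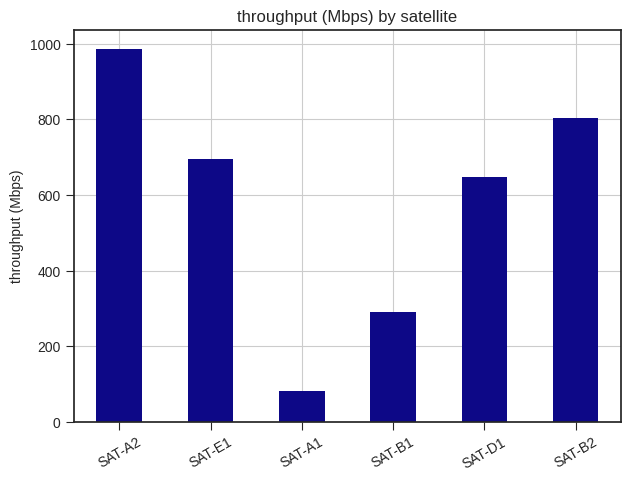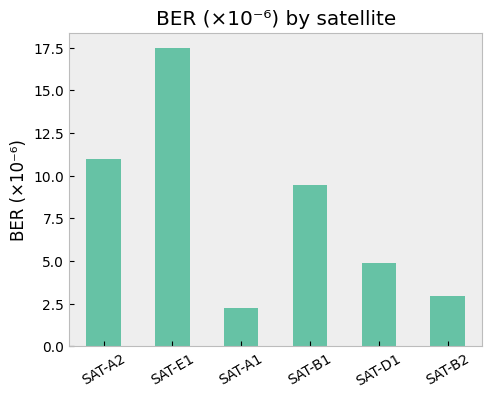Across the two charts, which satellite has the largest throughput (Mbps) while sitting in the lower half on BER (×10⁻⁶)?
Chart 2 median BER (×10⁻⁶) ≈ 8; below-median satellites: SAT-A1, SAT-D1, SAT-B2. Among those, SAT-B2 has the highest throughput (Mbps) (≈ 800).

SAT-B2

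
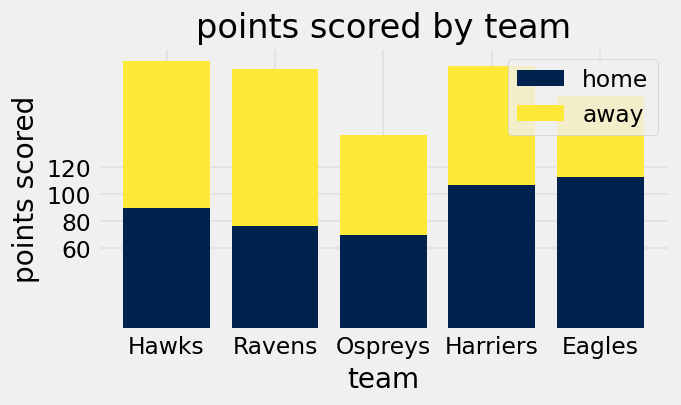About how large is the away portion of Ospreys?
away top ≈ 140, bottom ≈ 80; segment ≈ 60.

≈ 60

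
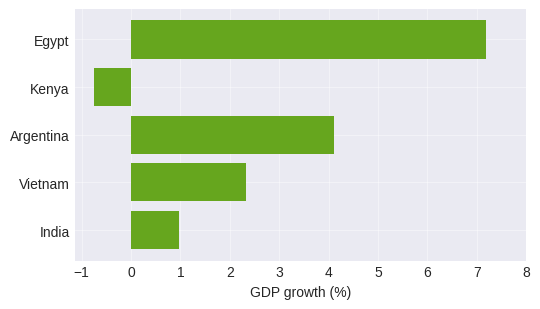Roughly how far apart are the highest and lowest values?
Max Egypt ≈ 7, min Kenya ≈ -1; range ≈ 8.

≈ 8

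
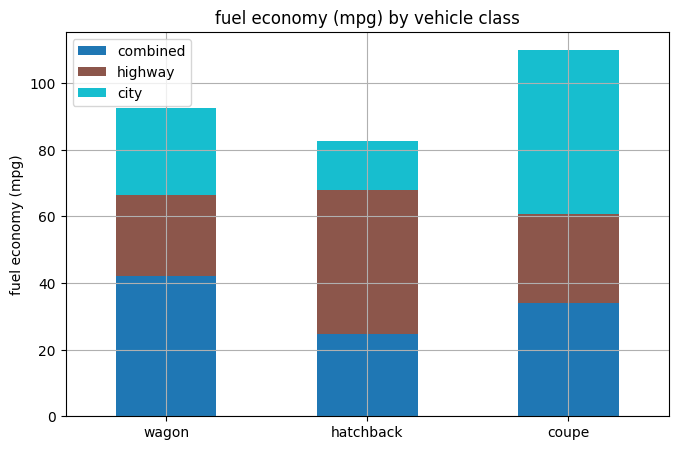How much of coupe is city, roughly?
≈ 50

city top ≈ 110, bottom ≈ 60; segment ≈ 50.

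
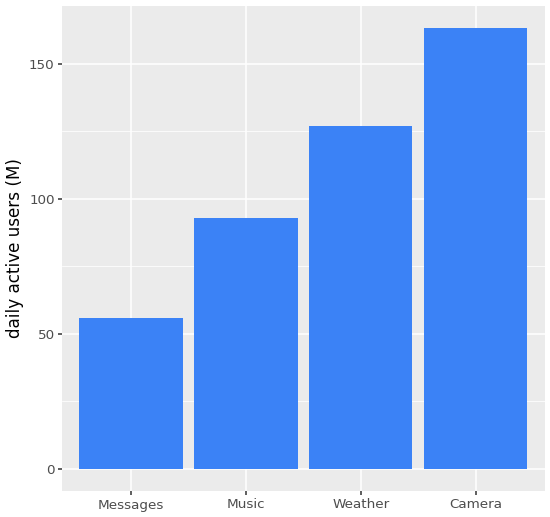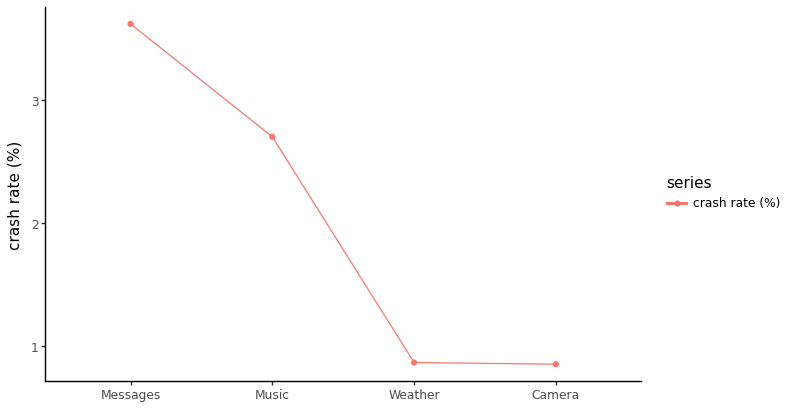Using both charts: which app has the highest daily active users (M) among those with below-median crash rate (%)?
Chart 2 median crash rate (%) ≈ 2; below-median apps: Weather, Camera. Among those, Camera has the highest daily active users (M) (≈ 160).

Camera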